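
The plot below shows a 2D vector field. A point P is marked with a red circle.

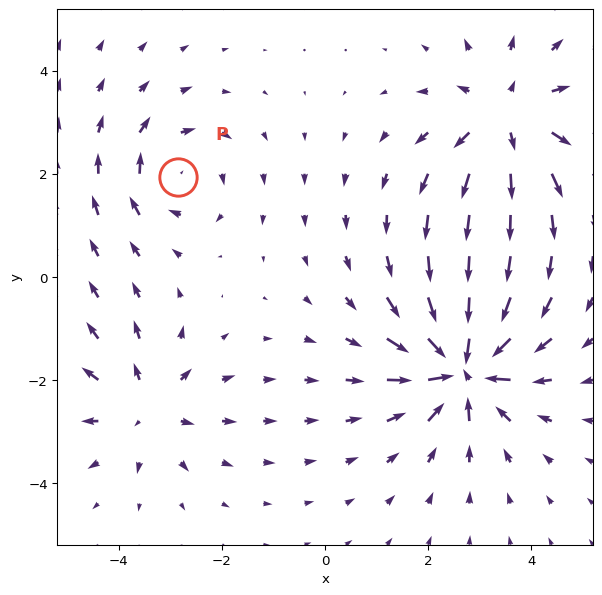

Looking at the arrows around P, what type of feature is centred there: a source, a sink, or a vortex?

At P (-2.9, 1.9) the arrows circulate clockwise. Divergence ≈0, curl about -3 — near-zero divergence with nonzero curl is a vortex.

vortex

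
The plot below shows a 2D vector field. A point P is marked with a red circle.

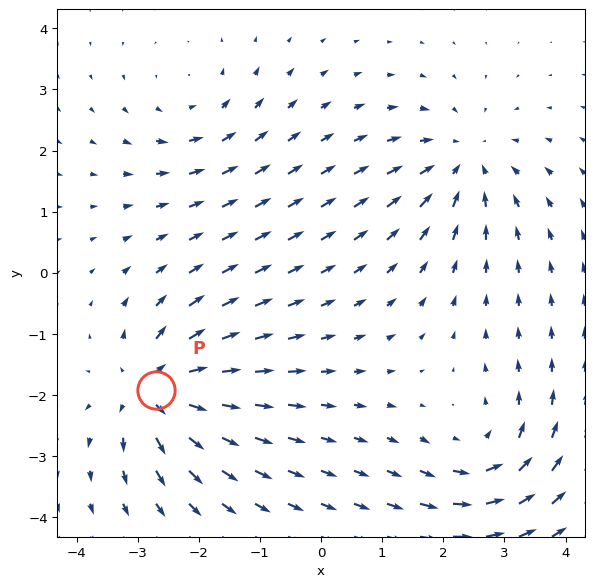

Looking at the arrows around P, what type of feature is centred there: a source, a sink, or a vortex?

At P (-2.7, -1.9) the arrows spread outward. Divergence about +5, curl ≈0 — positive divergence with near-zero curl is a source.

source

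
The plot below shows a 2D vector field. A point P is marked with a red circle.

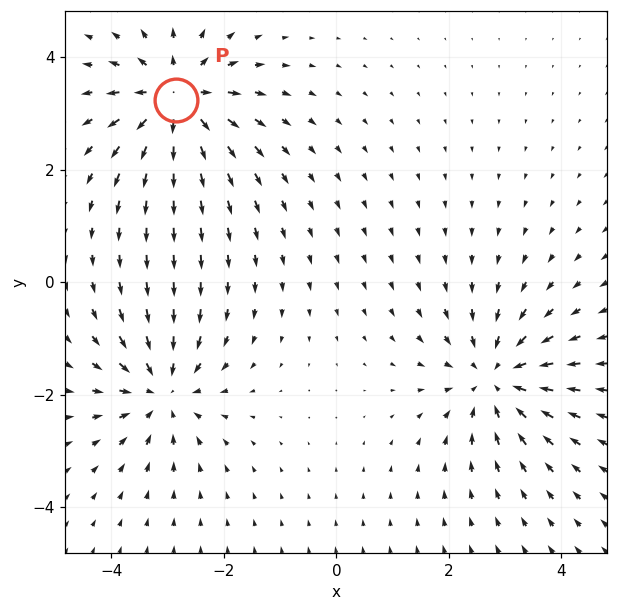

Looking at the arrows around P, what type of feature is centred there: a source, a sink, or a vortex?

At P (-2.8, 3.2) the arrows spread outward. Divergence about +6, curl ≈0 — positive divergence with near-zero curl is a source.

source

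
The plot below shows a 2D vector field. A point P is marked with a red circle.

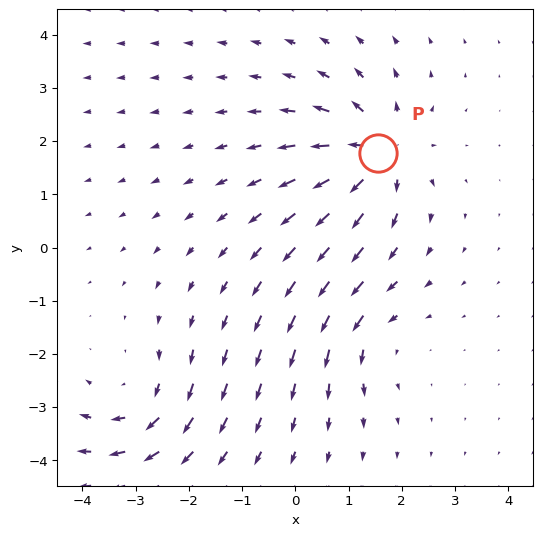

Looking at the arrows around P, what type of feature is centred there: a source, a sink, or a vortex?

source

At P (1.6, 1.8) the arrows spread outward. Divergence about +6, curl ≈0 — positive divergence with near-zero curl is a source.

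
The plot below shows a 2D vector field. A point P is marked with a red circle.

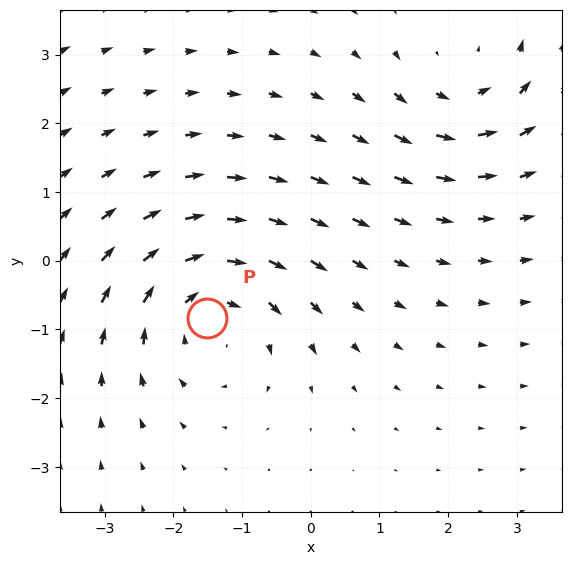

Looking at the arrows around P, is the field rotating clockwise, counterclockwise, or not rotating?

Near P at (-1.5, -0.8) the arrows circulate clockwise. The curl (z-component) there is about -4; negative curl means clockwise rotation.

clockwise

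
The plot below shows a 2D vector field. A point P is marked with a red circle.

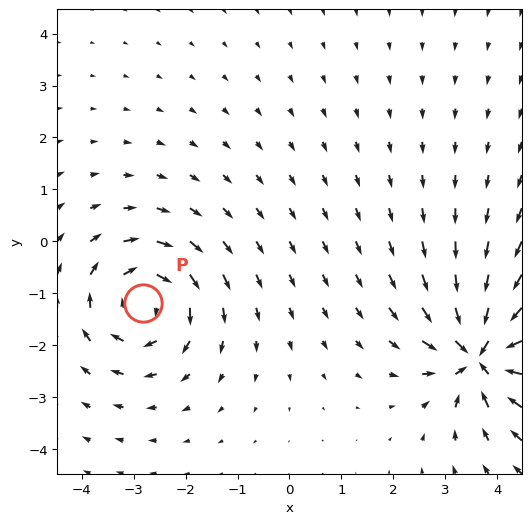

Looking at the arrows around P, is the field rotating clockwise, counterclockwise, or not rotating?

clockwise

Near P at (-2.8, -1.2) the arrows circulate clockwise. The curl (z-component) there is about -4; negative curl means clockwise rotation.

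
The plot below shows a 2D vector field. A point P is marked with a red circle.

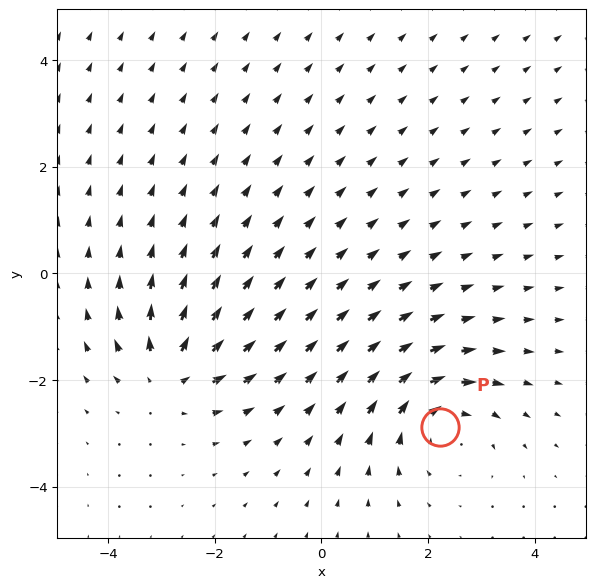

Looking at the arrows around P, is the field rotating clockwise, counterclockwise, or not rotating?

clockwise

Near P at (2.2, -2.9) the arrows circulate clockwise. The curl (z-component) there is about -5; negative curl means clockwise rotation.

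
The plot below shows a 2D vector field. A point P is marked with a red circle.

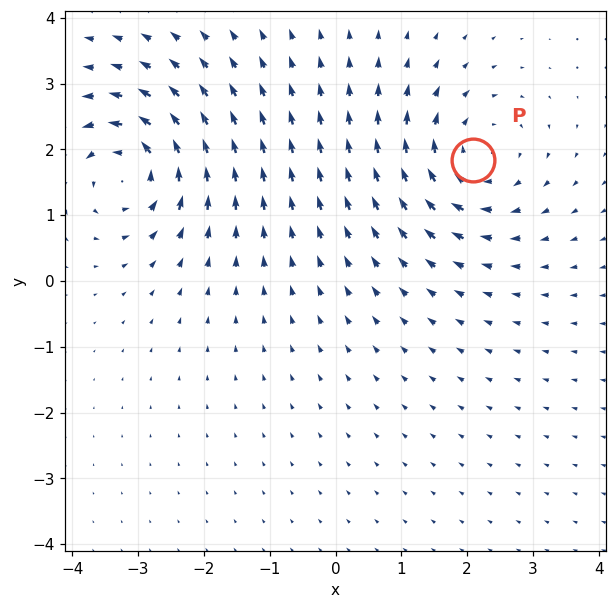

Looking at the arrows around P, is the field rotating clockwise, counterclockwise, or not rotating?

clockwise

Near P at (2.1, 1.8) the arrows circulate clockwise. The curl (z-component) there is about -4; negative curl means clockwise rotation.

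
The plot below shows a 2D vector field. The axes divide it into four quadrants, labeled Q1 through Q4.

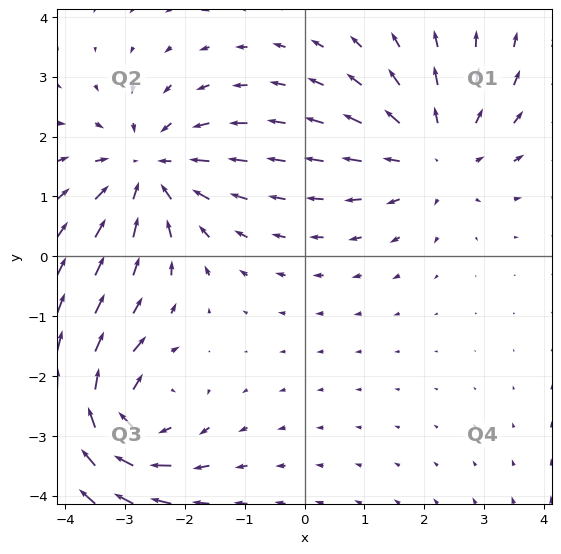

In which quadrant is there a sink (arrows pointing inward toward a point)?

Q2

The sink sits at approximately (-2.6, 1.4), which lies in quadrant Q2. The divergence there is about -4, negative as expected for a sink.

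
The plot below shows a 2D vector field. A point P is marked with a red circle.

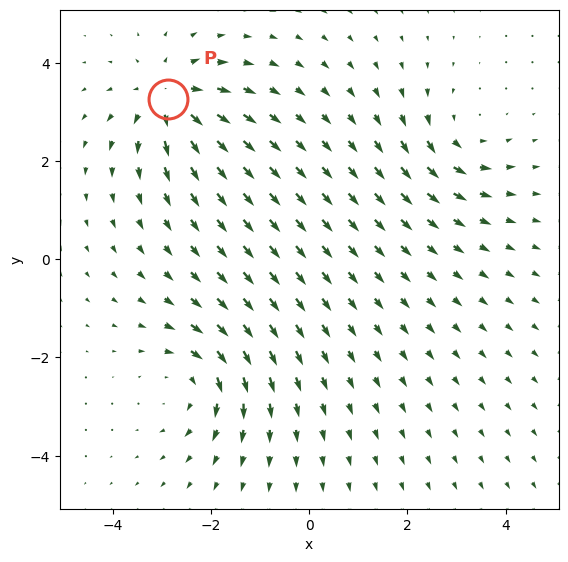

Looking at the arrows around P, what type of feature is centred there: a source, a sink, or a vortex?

At P (-2.9, 3.3) the arrows spread outward. Divergence about +6, curl ≈0 — positive divergence with near-zero curl is a source.

source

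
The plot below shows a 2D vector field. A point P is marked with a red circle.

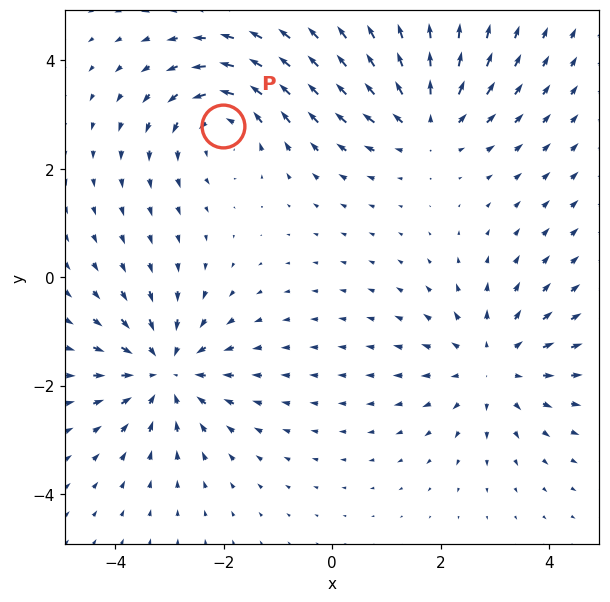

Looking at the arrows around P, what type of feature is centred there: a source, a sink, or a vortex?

At P (-2.0, 2.8) the arrows circulate counterclockwise. Divergence ≈0, curl about +4 — near-zero divergence with nonzero curl is a vortex.

vortex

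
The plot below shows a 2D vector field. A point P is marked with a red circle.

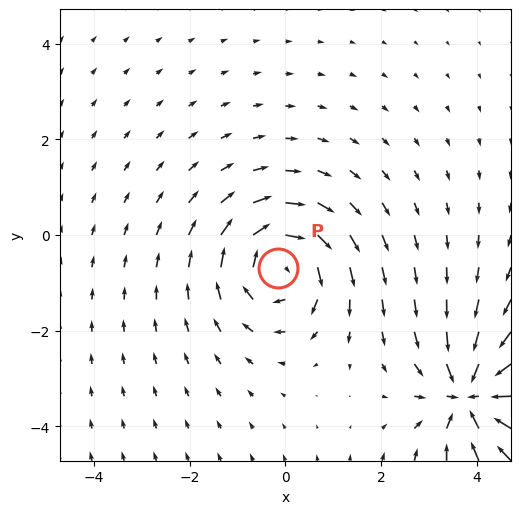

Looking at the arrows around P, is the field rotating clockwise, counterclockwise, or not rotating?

Near P at (-0.1, -0.7) the arrows circulate clockwise. The curl (z-component) there is about -5; negative curl means clockwise rotation.

clockwise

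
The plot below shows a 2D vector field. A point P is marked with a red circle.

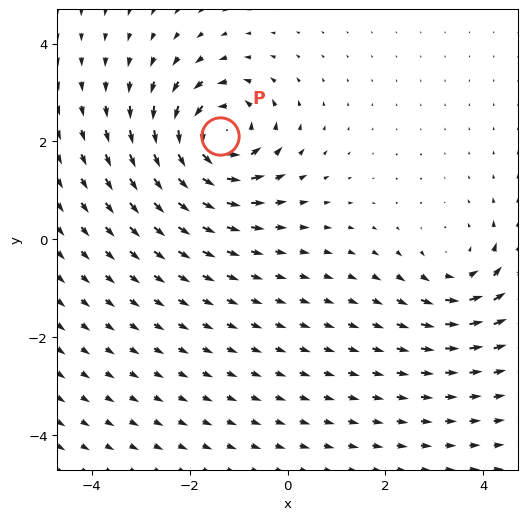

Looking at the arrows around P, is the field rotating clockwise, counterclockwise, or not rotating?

counterclockwise

Near P at (-1.4, 2.1) the arrows circulate counterclockwise. The curl (z-component) there is about +7; positive curl means counterclockwise rotation.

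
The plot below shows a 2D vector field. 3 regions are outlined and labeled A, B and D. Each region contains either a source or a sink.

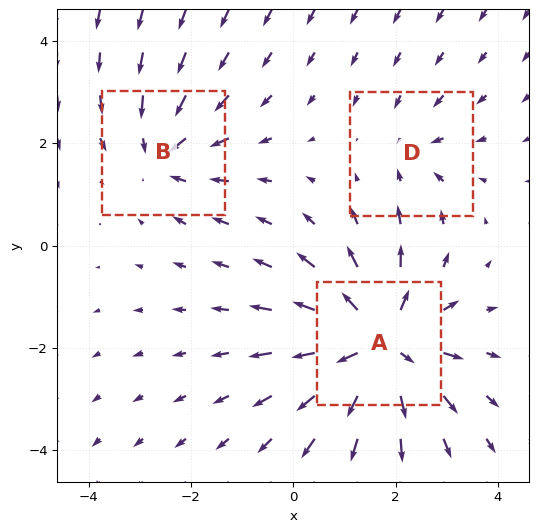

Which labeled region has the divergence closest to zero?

Divergence at each region's feature centre — A: about +5, B: about -3, D: about -2. Region D is closest to zero.

D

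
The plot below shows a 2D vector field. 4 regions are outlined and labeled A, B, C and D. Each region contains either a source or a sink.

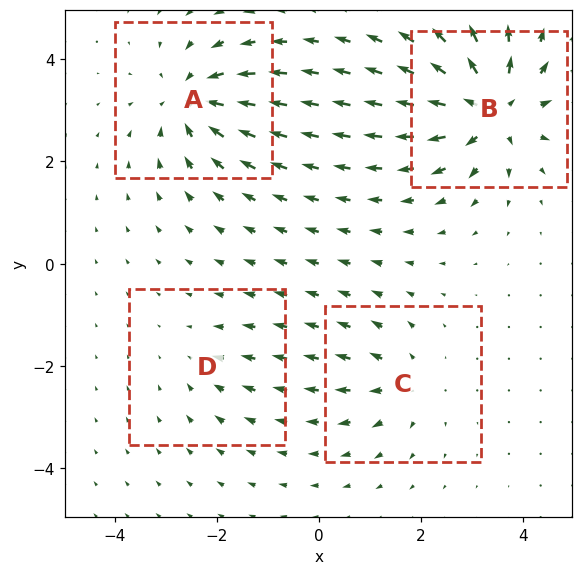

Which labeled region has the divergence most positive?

B

Divergence at each region's feature centre — A: about -6, B: about +8, C: about +4, D: about -2. Region B is most positive.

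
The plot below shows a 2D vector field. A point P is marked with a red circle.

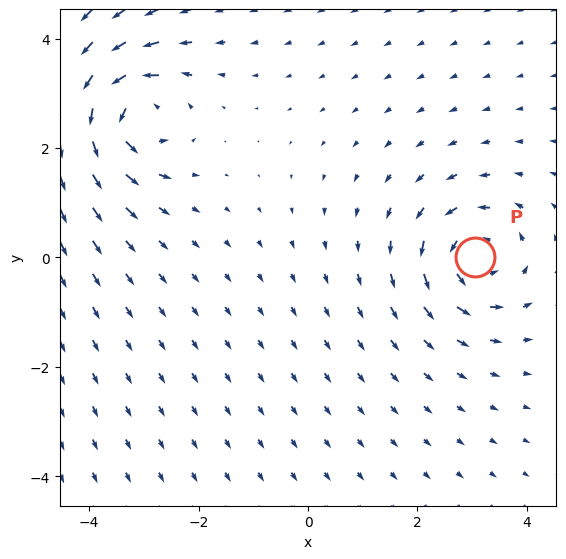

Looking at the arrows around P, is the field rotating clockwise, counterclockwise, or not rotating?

Near P at (3.0, 0.0) the arrows circulate counterclockwise. The curl (z-component) there is about +5; positive curl means counterclockwise rotation.

counterclockwise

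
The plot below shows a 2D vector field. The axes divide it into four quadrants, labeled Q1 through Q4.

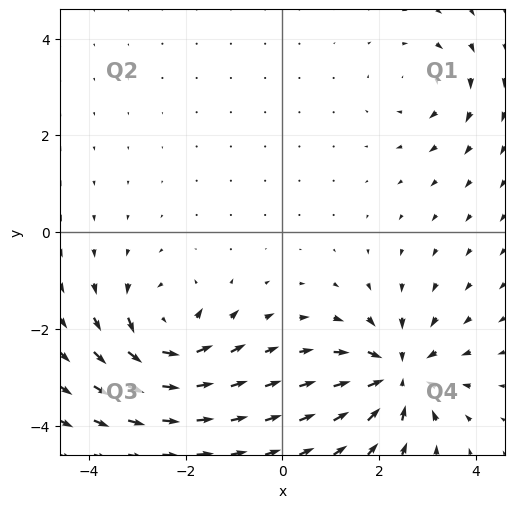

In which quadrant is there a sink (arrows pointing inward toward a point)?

The sink sits at approximately (2.4, -2.9), which lies in quadrant Q4. The divergence there is about -5, negative as expected for a sink.

Q4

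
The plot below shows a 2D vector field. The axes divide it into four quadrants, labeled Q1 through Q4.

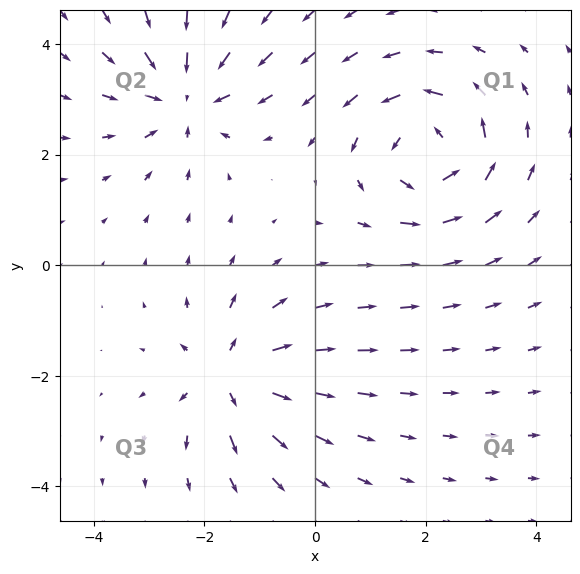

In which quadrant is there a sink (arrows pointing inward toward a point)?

The sink sits at approximately (-2.4, 3.1), which lies in quadrant Q2. The divergence there is about -5, negative as expected for a sink.

Q2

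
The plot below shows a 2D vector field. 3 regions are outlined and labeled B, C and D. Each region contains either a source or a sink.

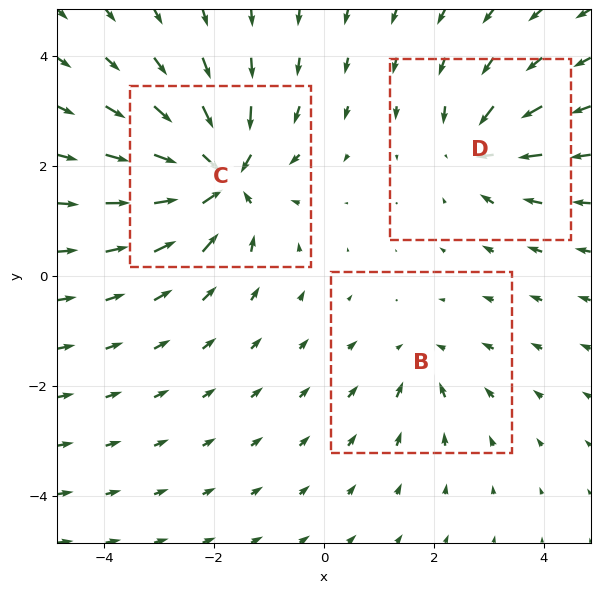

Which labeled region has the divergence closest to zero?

Divergence at each region's feature centre — B: about -3, C: about -6, D: about -4. Region B is closest to zero.

B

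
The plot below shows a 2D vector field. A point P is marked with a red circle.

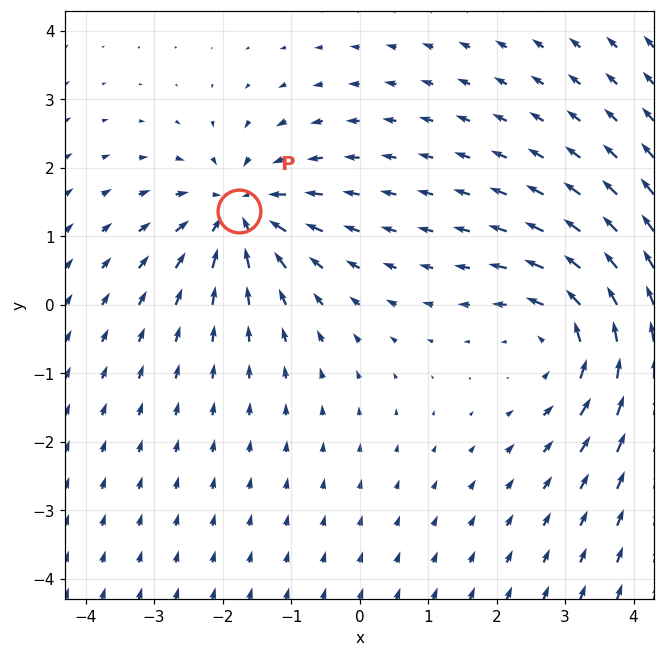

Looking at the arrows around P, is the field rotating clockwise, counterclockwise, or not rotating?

not rotating

Near P at (-1.8, 1.4) the arrows show no circulation. The curl there is ≈0.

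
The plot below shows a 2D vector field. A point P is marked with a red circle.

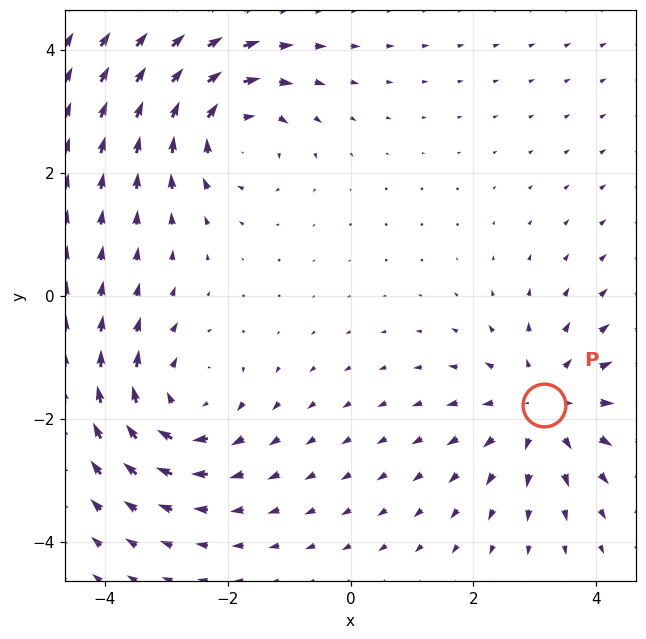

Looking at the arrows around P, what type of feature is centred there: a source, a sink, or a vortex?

At P (3.1, -1.8) the arrows spread outward. Divergence about +4, curl ≈0 — positive divergence with near-zero curl is a source.

source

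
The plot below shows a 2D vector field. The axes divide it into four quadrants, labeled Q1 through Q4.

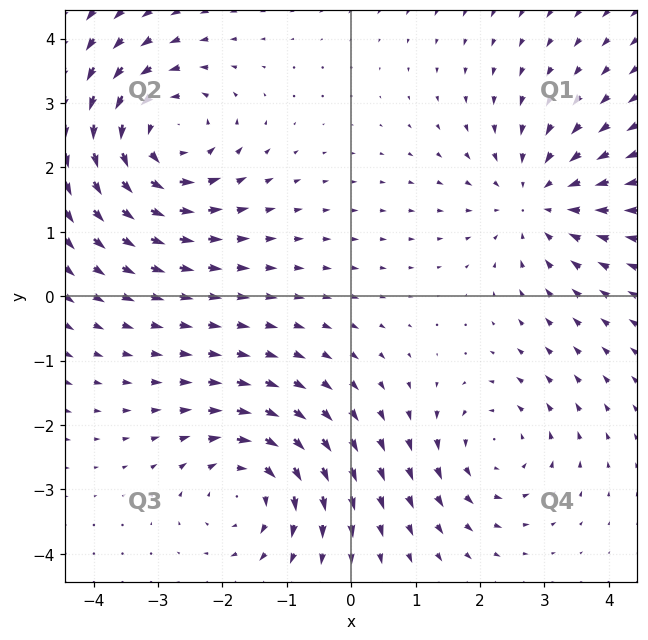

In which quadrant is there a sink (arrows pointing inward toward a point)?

The sink sits at approximately (2.9, 1.5), which lies in quadrant Q1. The divergence there is about -3, negative as expected for a sink.

Q1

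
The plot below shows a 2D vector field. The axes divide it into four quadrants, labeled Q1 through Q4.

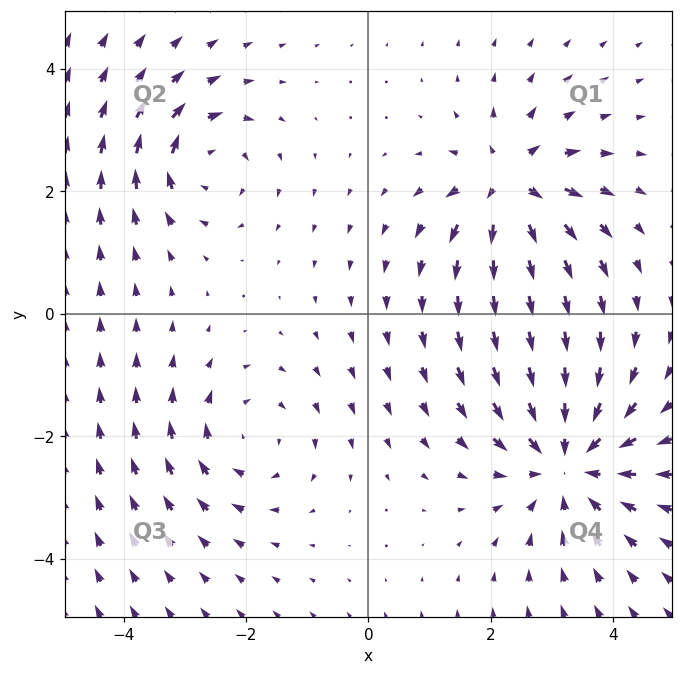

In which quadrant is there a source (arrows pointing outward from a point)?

The source sits at approximately (2.3, 2.1), which lies in quadrant Q1. The divergence there is about +5, positive as expected for a source.

Q1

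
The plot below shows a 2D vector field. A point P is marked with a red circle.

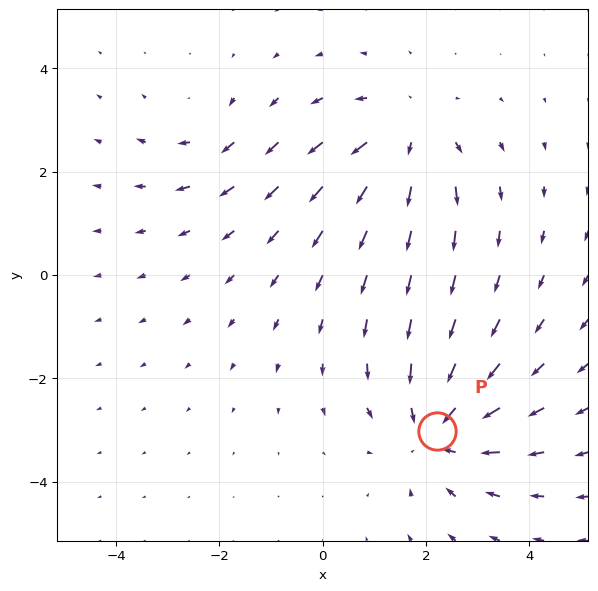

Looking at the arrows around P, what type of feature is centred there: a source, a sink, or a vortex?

sink

At P (2.2, -3.0) the arrows converge inward. Divergence about -4, curl ≈0 — negative divergence with near-zero curl is a sink.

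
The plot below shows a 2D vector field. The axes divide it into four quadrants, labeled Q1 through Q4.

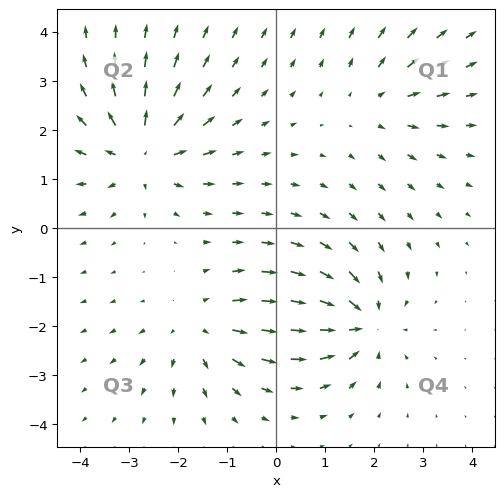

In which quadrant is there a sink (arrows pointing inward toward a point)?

Q4

The sink sits at approximately (1.7, -2.0), which lies in quadrant Q4. The divergence there is about -5, negative as expected for a sink.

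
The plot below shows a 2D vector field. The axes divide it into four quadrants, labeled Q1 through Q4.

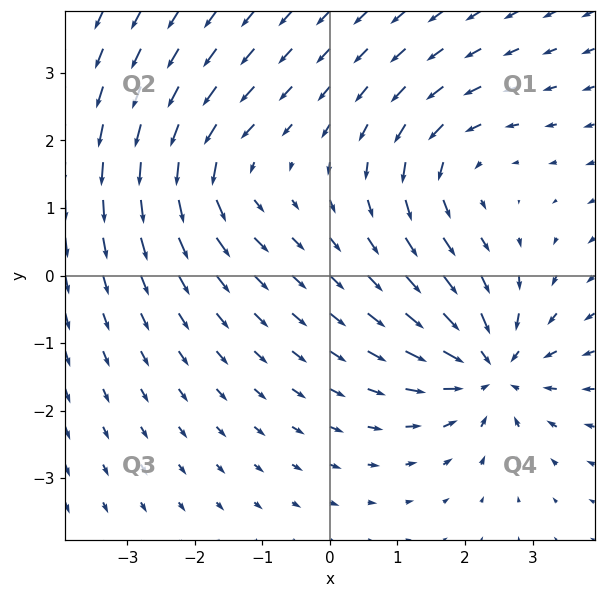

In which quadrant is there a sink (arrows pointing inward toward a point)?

The sink sits at approximately (2.4, -1.4), which lies in quadrant Q4. The divergence there is about -5, negative as expected for a sink.

Q4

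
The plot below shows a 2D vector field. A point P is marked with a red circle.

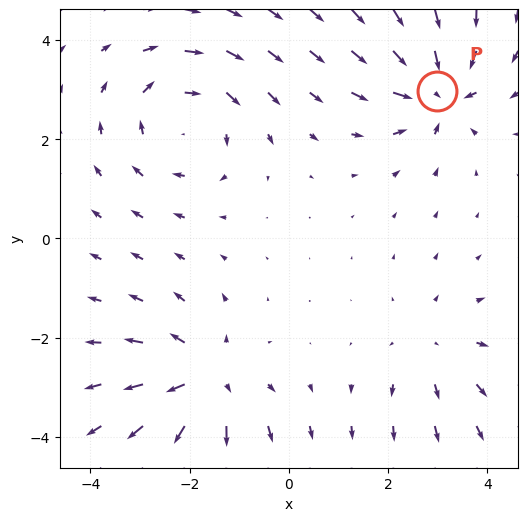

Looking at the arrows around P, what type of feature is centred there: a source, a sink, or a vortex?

At P (3.0, 3.0) the arrows converge inward. Divergence about -5, curl ≈0 — negative divergence with near-zero curl is a sink.

sink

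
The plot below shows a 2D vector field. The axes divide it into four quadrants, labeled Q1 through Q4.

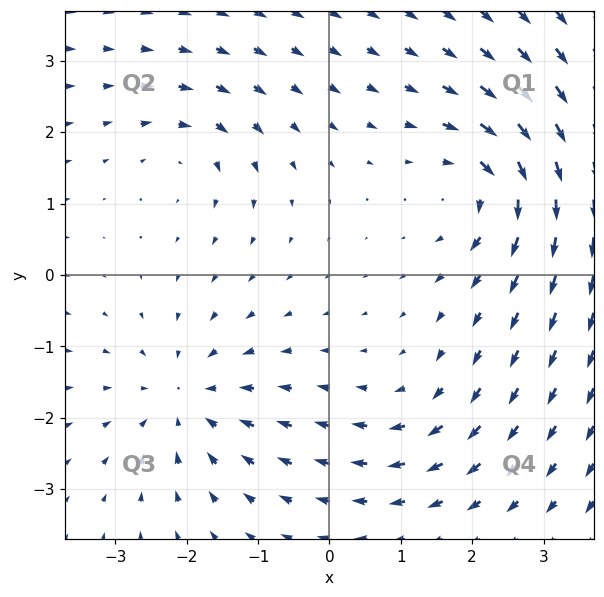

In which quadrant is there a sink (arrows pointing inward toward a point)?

The sink sits at approximately (-2.0, -1.7), which lies in quadrant Q3. The divergence there is about -4, negative as expected for a sink.

Q3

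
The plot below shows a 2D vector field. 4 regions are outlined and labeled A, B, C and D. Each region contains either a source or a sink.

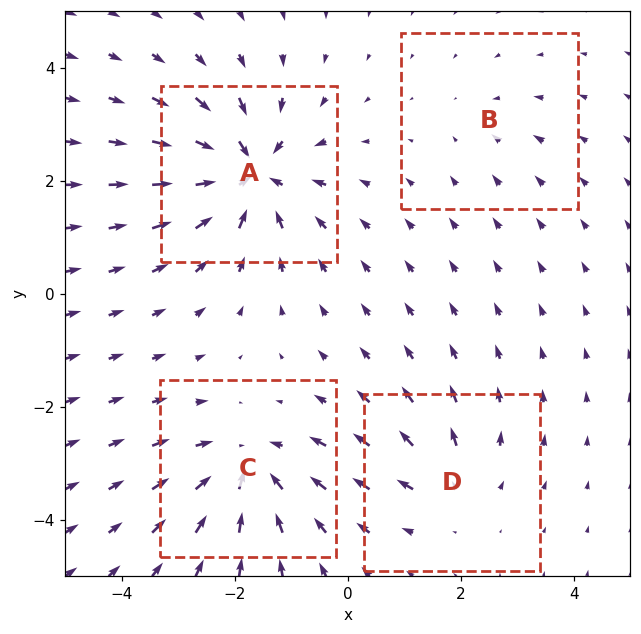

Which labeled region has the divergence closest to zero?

Divergence at each region's feature centre — A: about -7, B: about -2, C: about -6, D: about +4. Region B is closest to zero.

B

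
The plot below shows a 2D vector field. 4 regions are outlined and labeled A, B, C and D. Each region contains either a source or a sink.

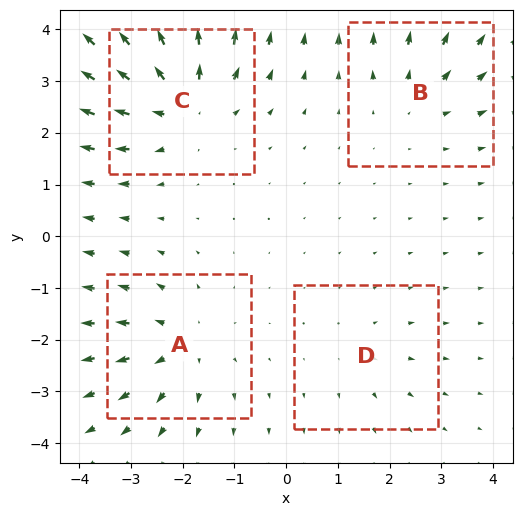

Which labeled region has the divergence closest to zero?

D

Divergence at each region's feature centre — A: about +4, B: about +3, C: about +6, D: about +2. Region D is closest to zero.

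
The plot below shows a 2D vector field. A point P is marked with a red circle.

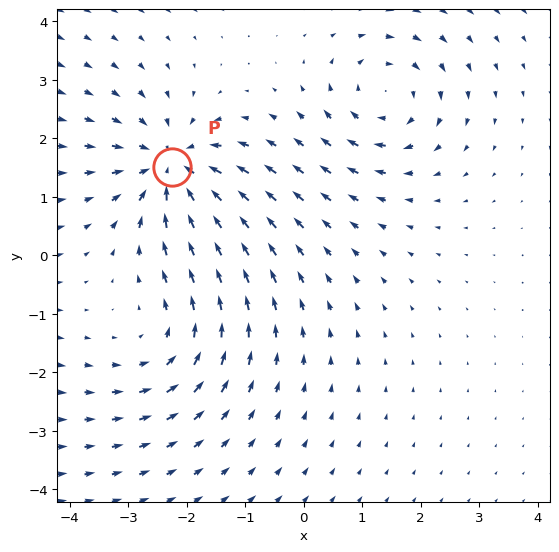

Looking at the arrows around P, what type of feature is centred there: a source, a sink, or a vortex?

At P (-2.2, 1.5) the arrows converge inward. Divergence about -4, curl ≈0 — negative divergence with near-zero curl is a sink.

sink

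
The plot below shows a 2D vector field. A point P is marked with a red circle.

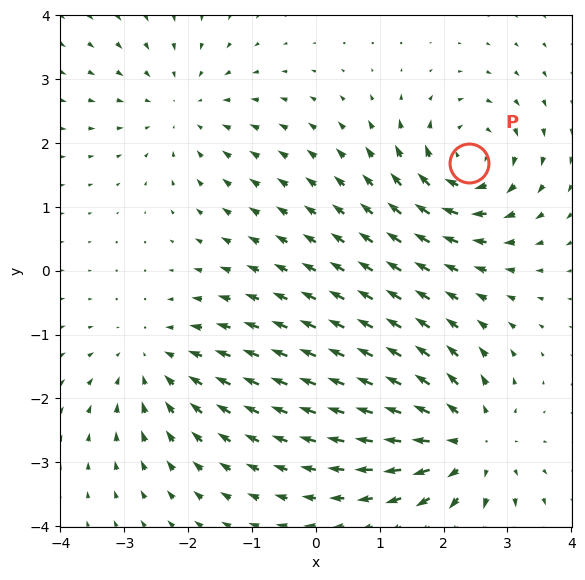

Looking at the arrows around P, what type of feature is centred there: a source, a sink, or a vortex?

At P (2.4, 1.7) the arrows circulate clockwise. Divergence ≈0, curl about -6 — near-zero divergence with nonzero curl is a vortex.

vortex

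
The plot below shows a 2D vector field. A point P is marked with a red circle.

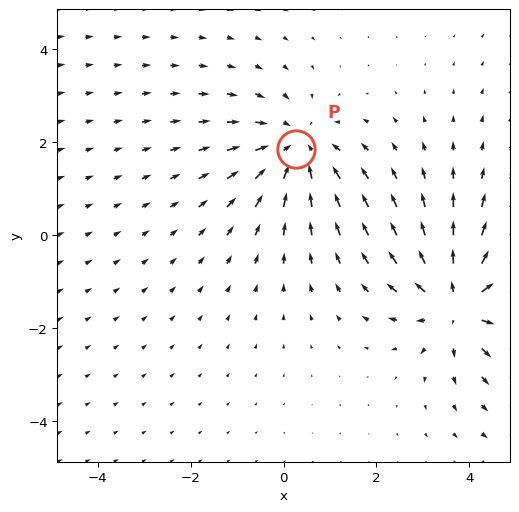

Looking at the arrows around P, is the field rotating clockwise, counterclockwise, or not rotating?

Near P at (0.3, 1.9) the arrows show no circulation. The curl there is ≈0.

not rotating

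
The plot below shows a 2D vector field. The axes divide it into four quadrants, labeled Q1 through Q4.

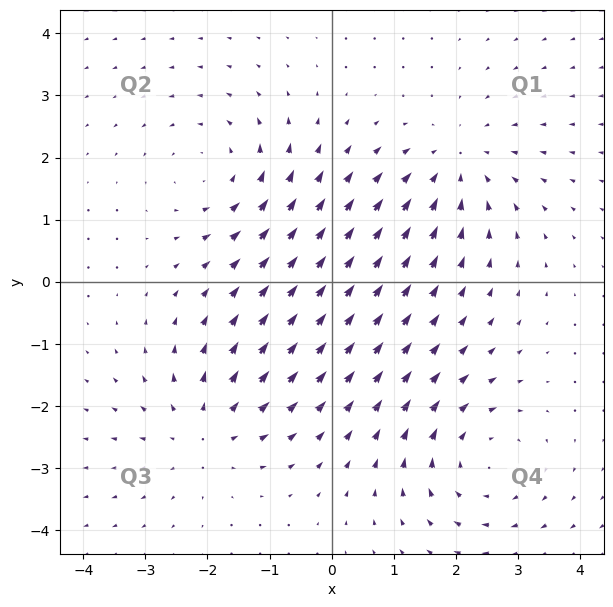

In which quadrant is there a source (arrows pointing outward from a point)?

Q3

The source sits at approximately (-2.1, -2.4), which lies in quadrant Q3. The divergence there is about +3, positive as expected for a source.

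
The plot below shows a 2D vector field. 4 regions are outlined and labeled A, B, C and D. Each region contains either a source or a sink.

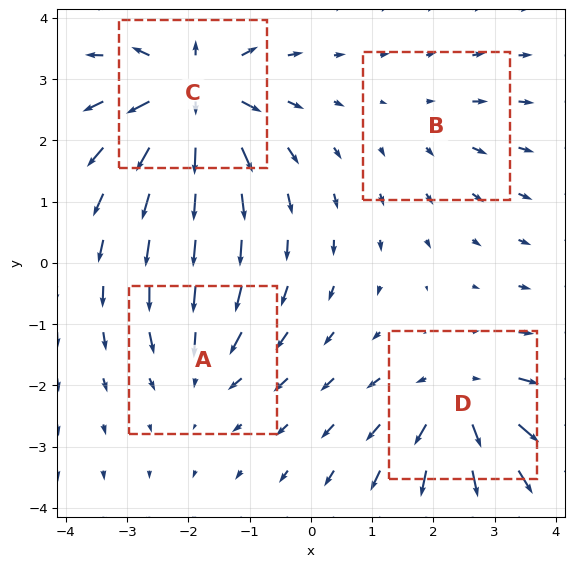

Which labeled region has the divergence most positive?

Divergence at each region's feature centre — A: about -4, B: about +2, C: about +8, D: about +6. Region C is most positive.

C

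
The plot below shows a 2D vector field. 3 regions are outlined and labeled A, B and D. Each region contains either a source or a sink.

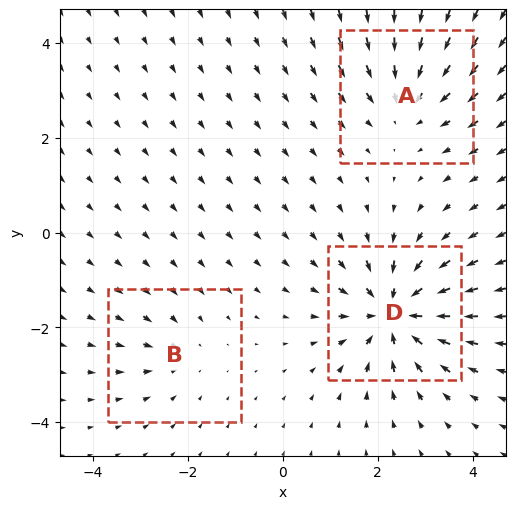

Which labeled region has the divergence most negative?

D

Divergence at each region's feature centre — A: about -3, B: about -2, D: about -5. Region D is most negative.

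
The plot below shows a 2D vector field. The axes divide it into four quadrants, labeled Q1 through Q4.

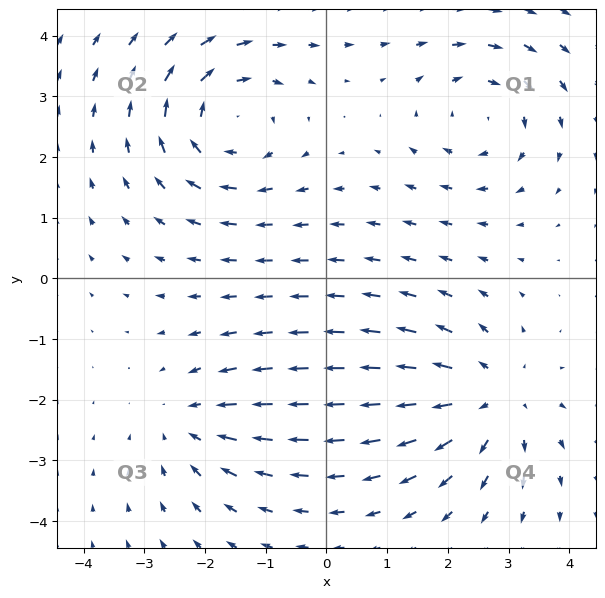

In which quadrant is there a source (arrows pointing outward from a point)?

Q4

The source sits at approximately (2.7, -2.0), which lies in quadrant Q4. The divergence there is about +4, positive as expected for a source.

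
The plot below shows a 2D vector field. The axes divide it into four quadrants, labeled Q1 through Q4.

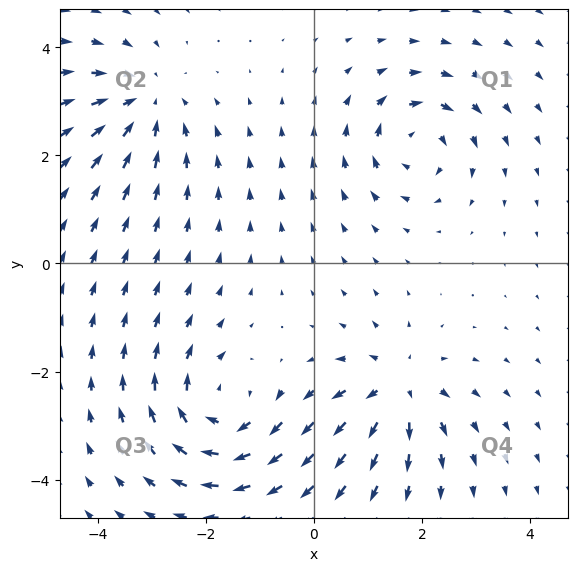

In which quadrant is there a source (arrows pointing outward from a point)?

The source sits at approximately (1.5, -2.3), which lies in quadrant Q4. The divergence there is about +4, positive as expected for a source.

Q4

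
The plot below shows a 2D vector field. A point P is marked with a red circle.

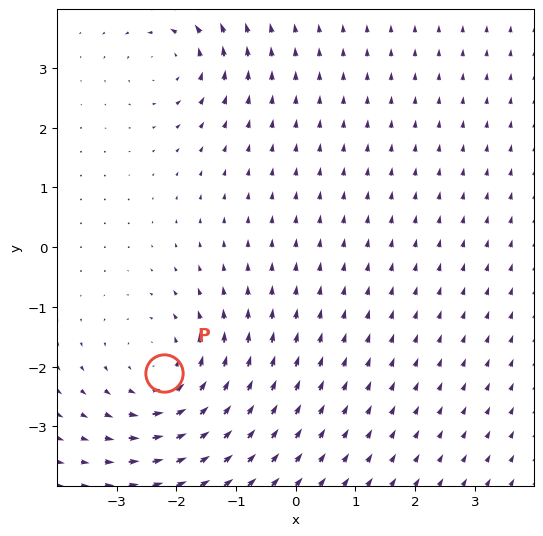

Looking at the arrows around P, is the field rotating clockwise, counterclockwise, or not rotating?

counterclockwise

Near P at (-2.2, -2.1) the arrows circulate counterclockwise. The curl (z-component) there is about +4; positive curl means counterclockwise rotation.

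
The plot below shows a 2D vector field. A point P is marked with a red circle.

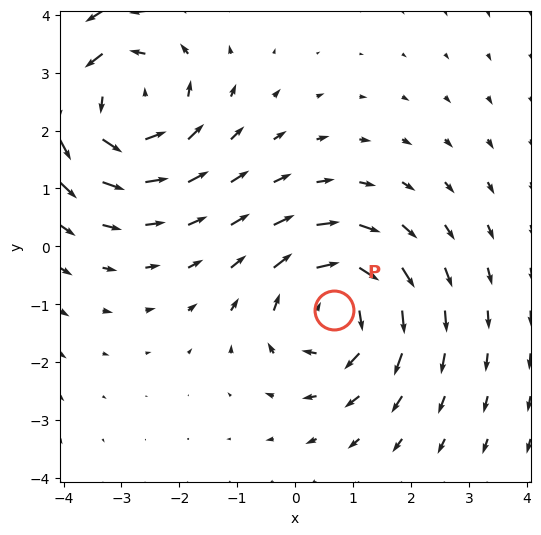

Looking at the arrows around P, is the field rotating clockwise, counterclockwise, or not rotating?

Near P at (0.7, -1.1) the arrows circulate clockwise. The curl (z-component) there is about -4; negative curl means clockwise rotation.

clockwise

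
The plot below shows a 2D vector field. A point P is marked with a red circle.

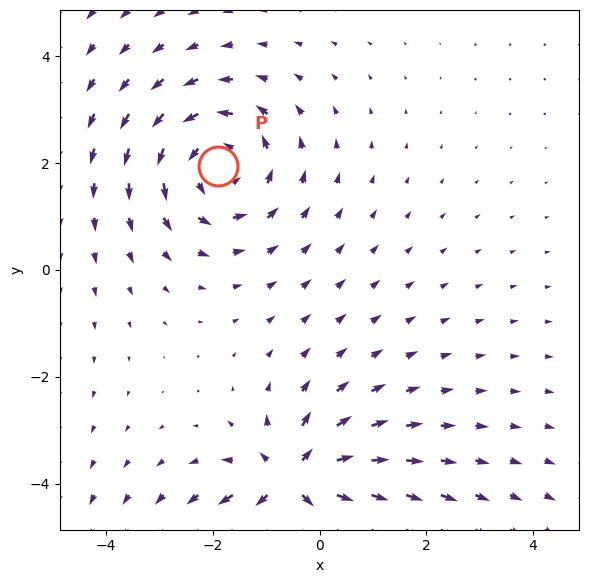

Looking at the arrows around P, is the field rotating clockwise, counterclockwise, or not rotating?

counterclockwise

Near P at (-1.9, 1.9) the arrows circulate counterclockwise. The curl (z-component) there is about +2; positive curl means counterclockwise rotation.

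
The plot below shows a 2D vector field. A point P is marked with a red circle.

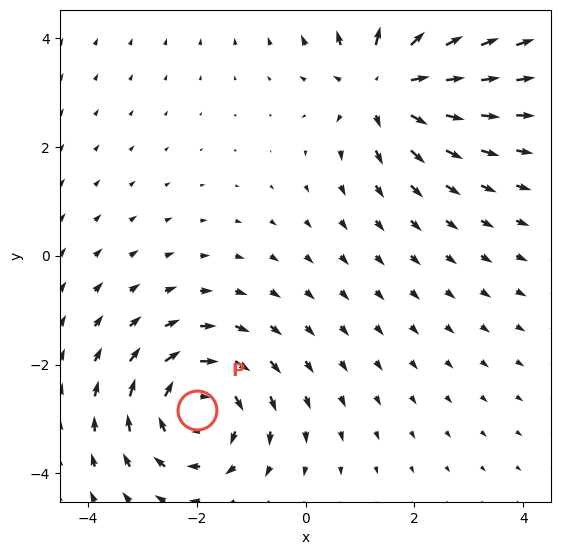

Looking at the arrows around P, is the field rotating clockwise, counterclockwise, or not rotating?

Near P at (-2.0, -2.8) the arrows circulate clockwise. The curl (z-component) there is about -4; negative curl means clockwise rotation.

clockwise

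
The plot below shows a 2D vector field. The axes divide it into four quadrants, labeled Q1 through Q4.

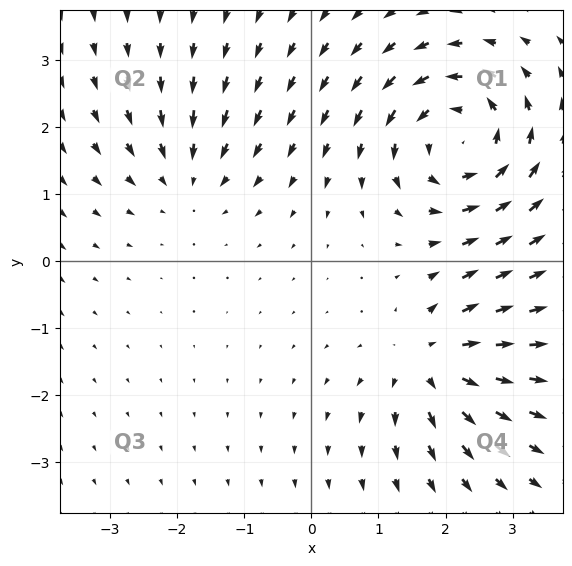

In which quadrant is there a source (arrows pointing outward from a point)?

Q4

The source sits at approximately (1.8, -1.5), which lies in quadrant Q4. The divergence there is about +4, positive as expected for a source.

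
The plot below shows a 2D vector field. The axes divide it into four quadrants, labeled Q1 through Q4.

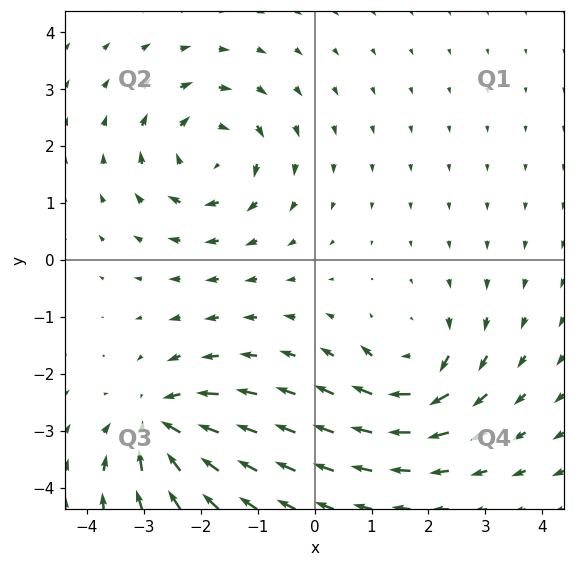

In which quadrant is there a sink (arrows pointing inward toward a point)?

The sink sits at approximately (-2.7, -2.9), which lies in quadrant Q3. The divergence there is about -6, negative as expected for a sink.

Q3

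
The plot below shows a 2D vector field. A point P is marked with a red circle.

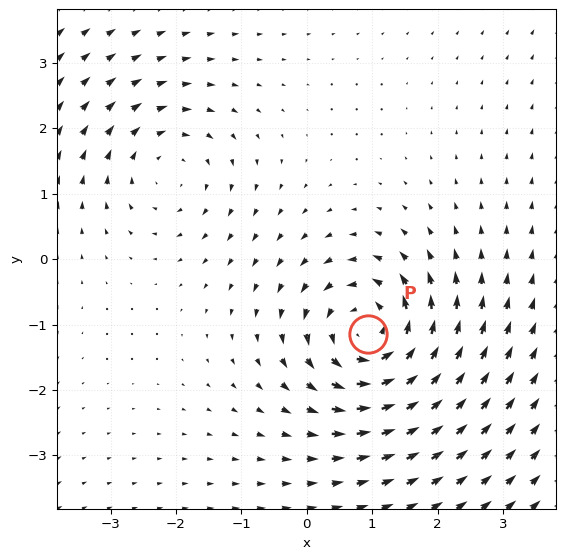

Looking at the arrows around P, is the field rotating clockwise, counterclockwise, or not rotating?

counterclockwise

Near P at (0.9, -1.1) the arrows circulate counterclockwise. The curl (z-component) there is about +5; positive curl means counterclockwise rotation.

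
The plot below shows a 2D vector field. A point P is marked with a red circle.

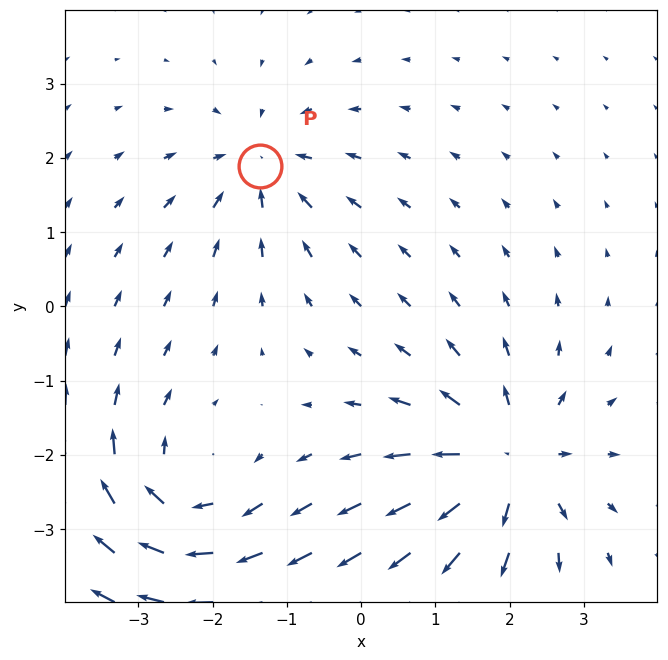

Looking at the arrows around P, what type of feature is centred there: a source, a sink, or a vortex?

sink

At P (-1.4, 1.9) the arrows converge inward. Divergence about -3, curl ≈0 — negative divergence with near-zero curl is a sink.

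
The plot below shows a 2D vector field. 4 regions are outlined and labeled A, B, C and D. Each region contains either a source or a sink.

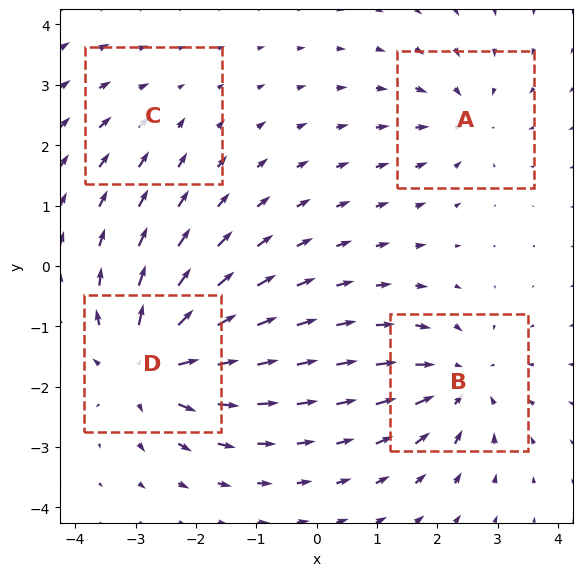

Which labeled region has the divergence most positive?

D

Divergence at each region's feature centre — A: about -4, B: about -5, C: about -2, D: about +7. Region D is most positive.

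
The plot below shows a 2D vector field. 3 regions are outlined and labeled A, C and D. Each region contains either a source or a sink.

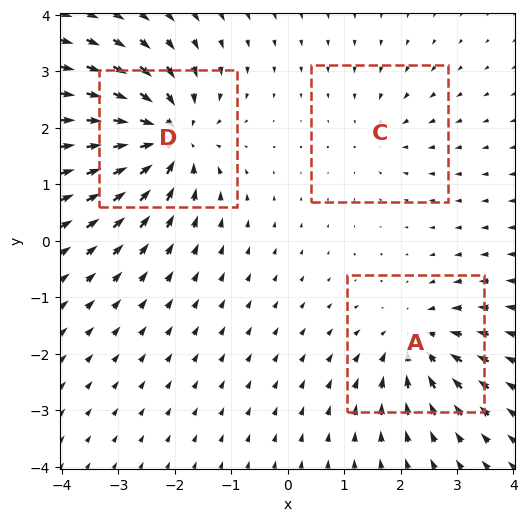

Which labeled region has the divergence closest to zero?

C

Divergence at each region's feature centre — A: about -4, C: about -2, D: about -6. Region C is closest to zero.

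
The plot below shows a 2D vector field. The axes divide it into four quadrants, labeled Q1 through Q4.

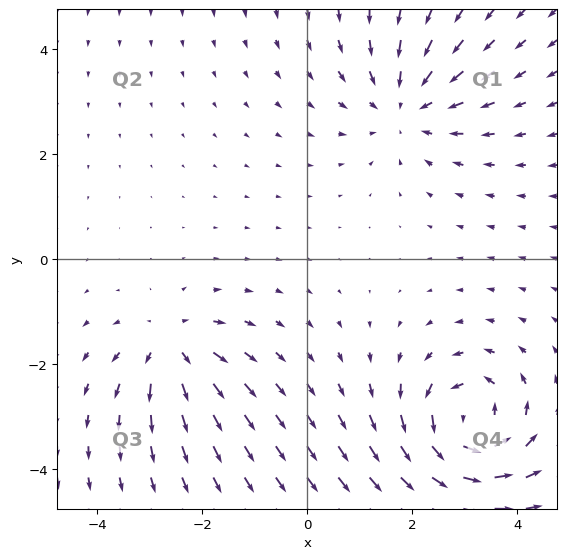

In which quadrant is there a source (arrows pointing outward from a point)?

Q3

The source sits at approximately (-2.6, -1.7), which lies in quadrant Q3. The divergence there is about +4, positive as expected for a source.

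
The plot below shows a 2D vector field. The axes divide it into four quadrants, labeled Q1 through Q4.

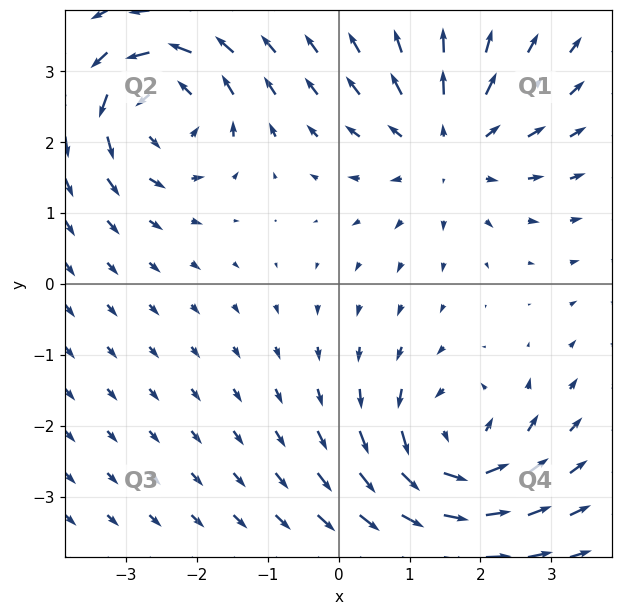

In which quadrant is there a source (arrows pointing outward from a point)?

The source sits at approximately (1.5, 1.9), which lies in quadrant Q1. The divergence there is about +3, positive as expected for a source.

Q1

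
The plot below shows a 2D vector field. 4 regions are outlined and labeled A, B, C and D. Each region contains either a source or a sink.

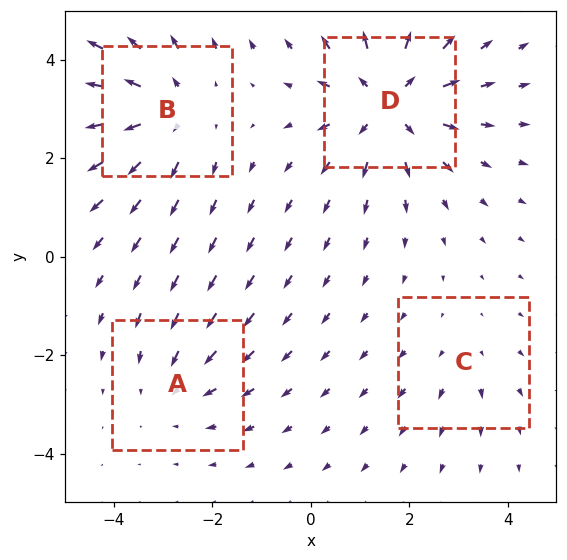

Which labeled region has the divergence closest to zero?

C

Divergence at each region's feature centre — A: about -3, B: about +4, C: about +2, D: about +6. Region C is closest to zero.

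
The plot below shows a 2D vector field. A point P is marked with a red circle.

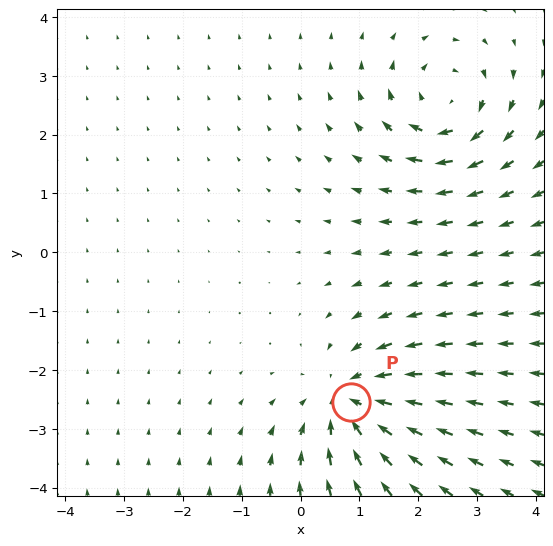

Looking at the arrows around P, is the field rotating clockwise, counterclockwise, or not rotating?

Near P at (0.9, -2.6) the arrows show no circulation. The curl there is ≈0.

not rotating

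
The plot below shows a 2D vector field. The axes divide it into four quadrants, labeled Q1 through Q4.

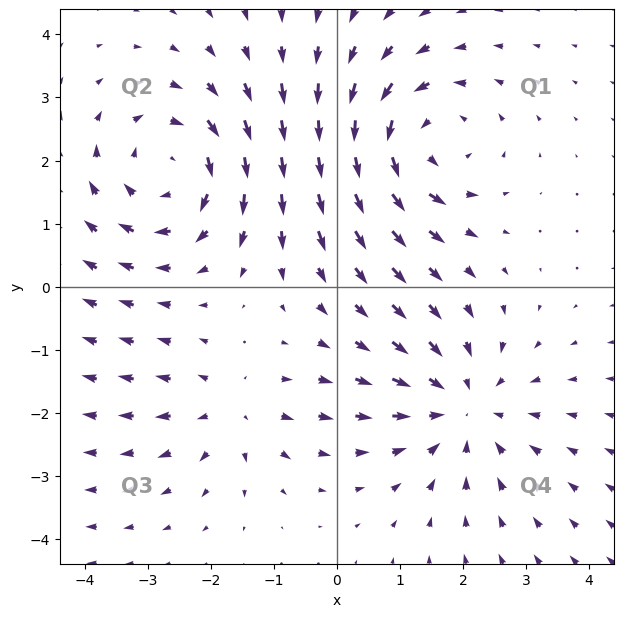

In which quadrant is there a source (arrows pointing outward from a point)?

Q3

The source sits at approximately (-1.7, -2.0), which lies in quadrant Q3. The divergence there is about +3, positive as expected for a source.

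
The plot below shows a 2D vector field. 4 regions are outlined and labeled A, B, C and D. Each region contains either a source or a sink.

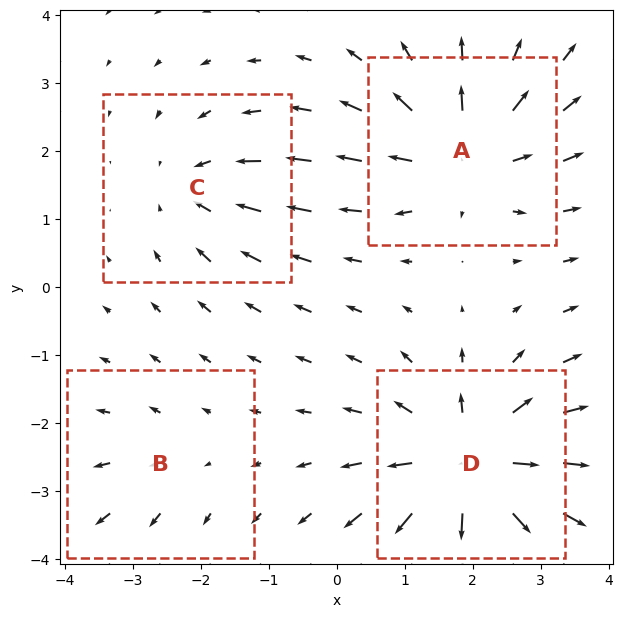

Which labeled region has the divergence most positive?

D

Divergence at each region's feature centre — A: about +6, B: about +2, C: about -4, D: about +8. Region D is most positive.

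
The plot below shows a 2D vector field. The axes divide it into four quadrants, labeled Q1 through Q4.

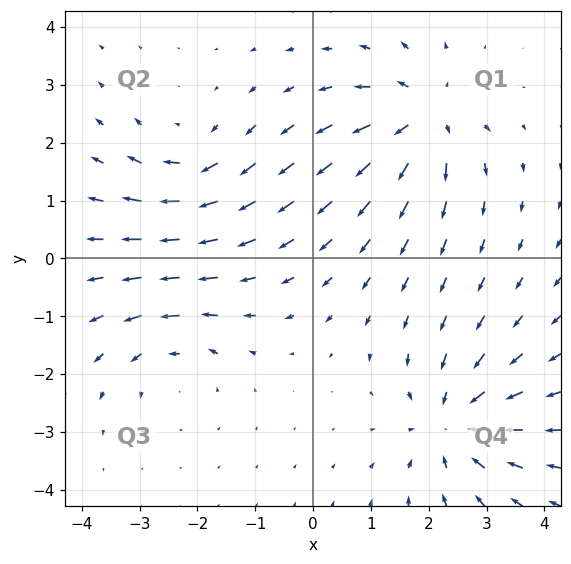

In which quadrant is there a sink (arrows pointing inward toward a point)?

The sink sits at approximately (2.4, -2.9), which lies in quadrant Q4. The divergence there is about -5, negative as expected for a sink.

Q4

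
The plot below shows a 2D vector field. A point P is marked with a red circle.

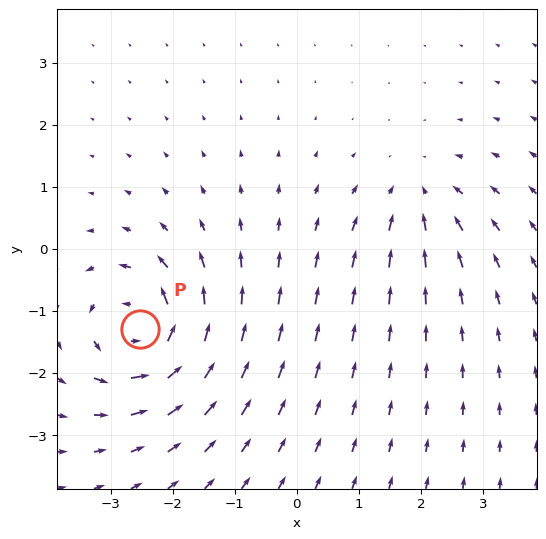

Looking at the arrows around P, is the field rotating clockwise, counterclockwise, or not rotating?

Near P at (-2.5, -1.3) the arrows circulate counterclockwise. The curl (z-component) there is about +6; positive curl means counterclockwise rotation.

counterclockwise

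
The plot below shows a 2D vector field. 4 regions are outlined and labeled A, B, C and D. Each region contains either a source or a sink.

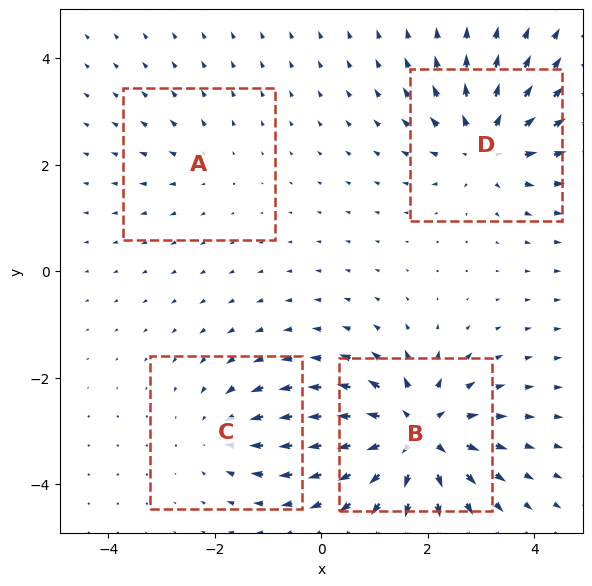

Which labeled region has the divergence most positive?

Divergence at each region's feature centre — A: about +2, B: about +7, C: about -3, D: about +5. Region B is most positive.

B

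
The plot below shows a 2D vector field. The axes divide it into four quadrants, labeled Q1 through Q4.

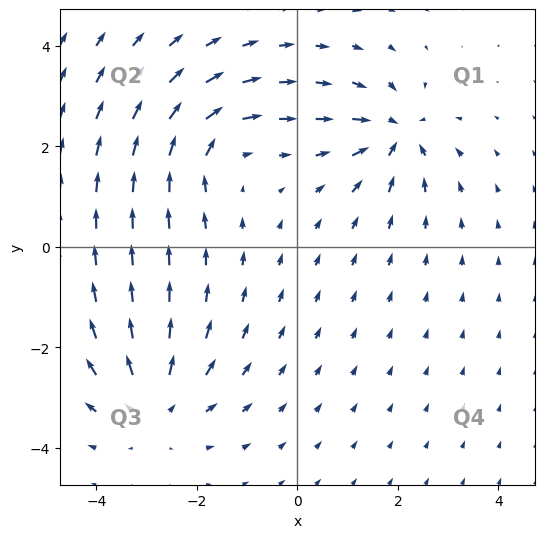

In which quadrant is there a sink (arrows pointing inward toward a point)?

The sink sits at approximately (2.0, 2.2), which lies in quadrant Q1. The divergence there is about -5, negative as expected for a sink.

Q1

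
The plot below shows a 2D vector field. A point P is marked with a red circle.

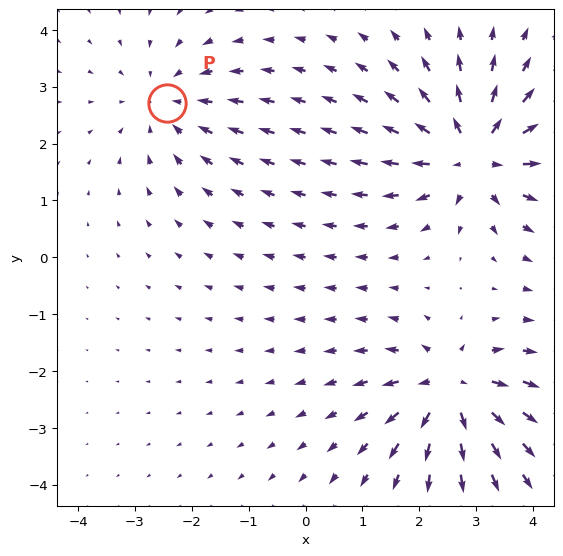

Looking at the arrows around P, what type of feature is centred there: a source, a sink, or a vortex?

sink

At P (-2.4, 2.7) the arrows converge inward. Divergence about -3, curl ≈0 — negative divergence with near-zero curl is a sink.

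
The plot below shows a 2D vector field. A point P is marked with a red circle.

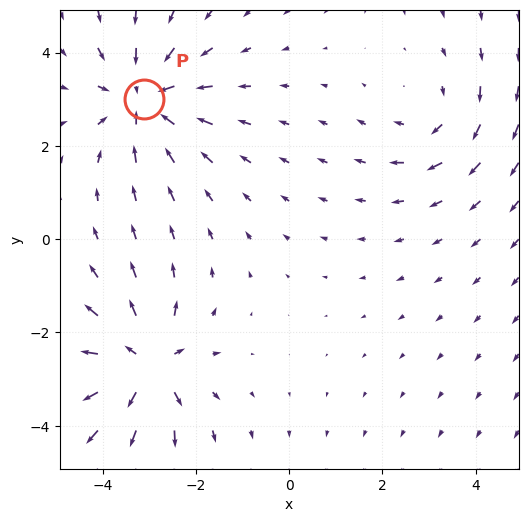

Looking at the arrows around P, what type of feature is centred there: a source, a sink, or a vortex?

sink

At P (-3.1, 3.0) the arrows converge inward. Divergence about -4, curl ≈0 — negative divergence with near-zero curl is a sink.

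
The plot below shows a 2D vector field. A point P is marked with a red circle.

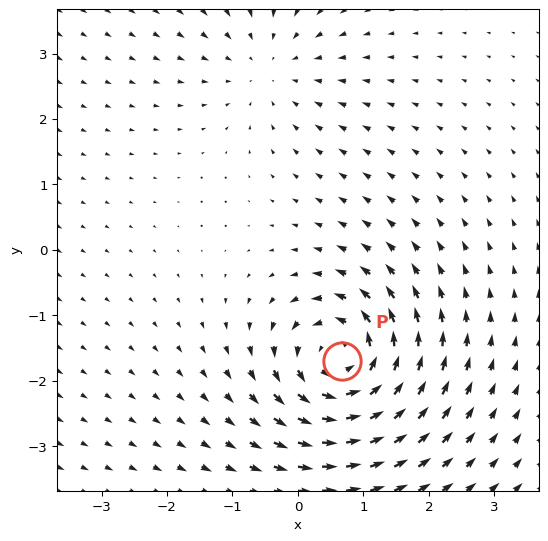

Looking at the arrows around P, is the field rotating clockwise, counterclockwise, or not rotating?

counterclockwise

Near P at (0.7, -1.7) the arrows circulate counterclockwise. The curl (z-component) there is about +6; positive curl means counterclockwise rotation.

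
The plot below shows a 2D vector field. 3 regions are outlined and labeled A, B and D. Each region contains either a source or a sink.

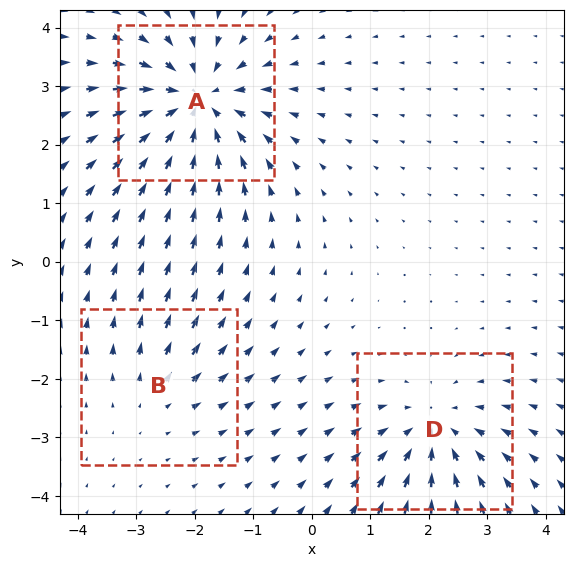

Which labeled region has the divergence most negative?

A

Divergence at each region's feature centre — A: about -5, B: about +2, D: about -3. Region A is most negative.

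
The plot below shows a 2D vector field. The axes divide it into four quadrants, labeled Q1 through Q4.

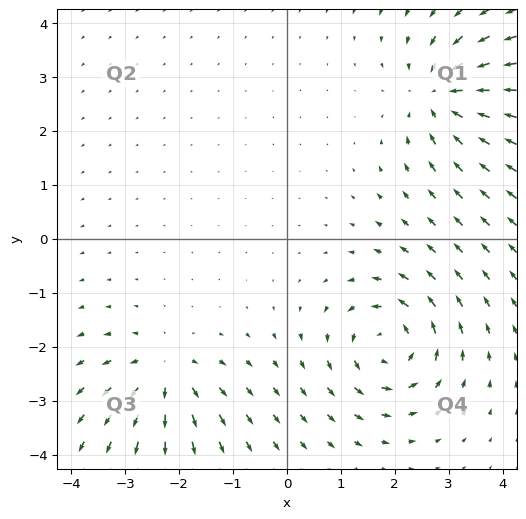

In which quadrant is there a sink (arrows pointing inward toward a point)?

Q1

The sink sits at approximately (2.9, 2.6), which lies in quadrant Q1. The divergence there is about -6, negative as expected for a sink.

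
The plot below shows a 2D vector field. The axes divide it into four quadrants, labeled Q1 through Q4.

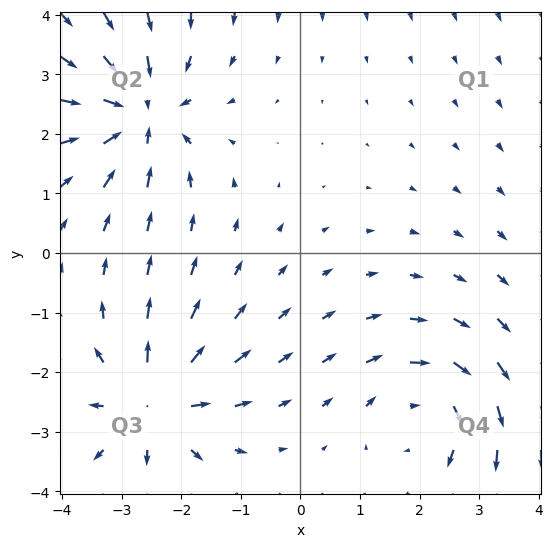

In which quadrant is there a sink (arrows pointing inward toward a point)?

Q2

The sink sits at approximately (-2.7, 2.3), which lies in quadrant Q2. The divergence there is about -5, negative as expected for a sink.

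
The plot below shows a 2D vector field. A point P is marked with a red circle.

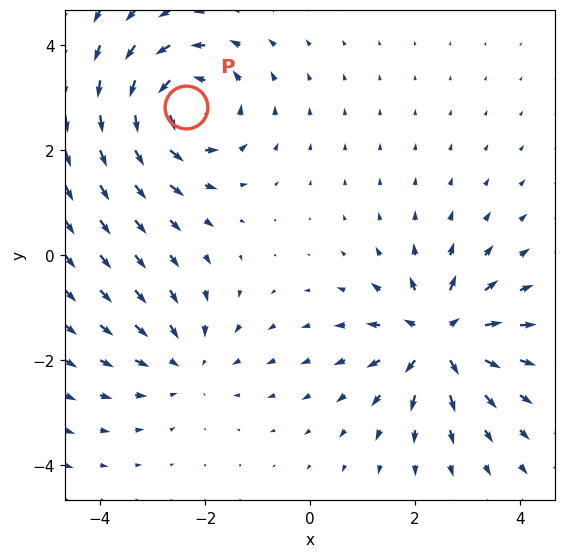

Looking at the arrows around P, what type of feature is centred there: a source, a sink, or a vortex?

At P (-2.4, 2.8) the arrows circulate counterclockwise. Divergence ≈0, curl about +5 — near-zero divergence with nonzero curl is a vortex.

vortex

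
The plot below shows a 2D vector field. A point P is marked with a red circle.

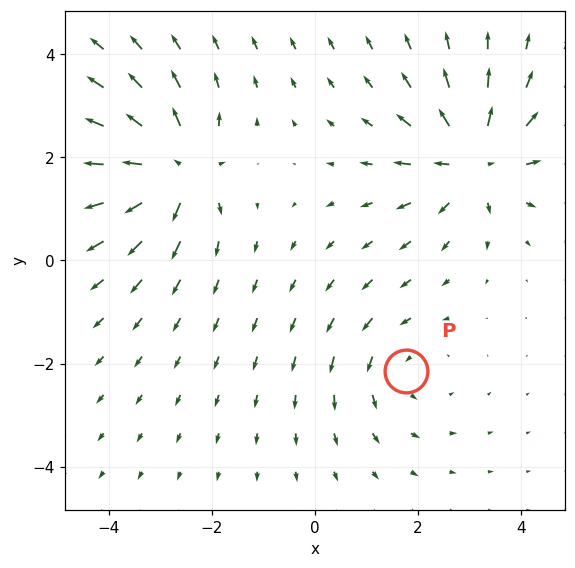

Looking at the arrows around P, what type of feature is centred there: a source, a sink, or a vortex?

vortex

At P (1.8, -2.2) the arrows circulate counterclockwise. Divergence ≈0, curl about +3 — near-zero divergence with nonzero curl is a vortex.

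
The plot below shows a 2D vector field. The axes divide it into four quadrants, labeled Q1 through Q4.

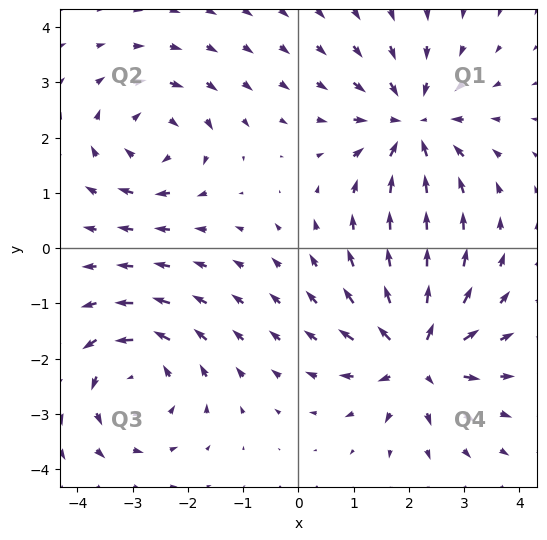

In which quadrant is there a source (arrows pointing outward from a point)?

Q4

The source sits at approximately (2.1, -1.9), which lies in quadrant Q4. The divergence there is about +5, positive as expected for a source.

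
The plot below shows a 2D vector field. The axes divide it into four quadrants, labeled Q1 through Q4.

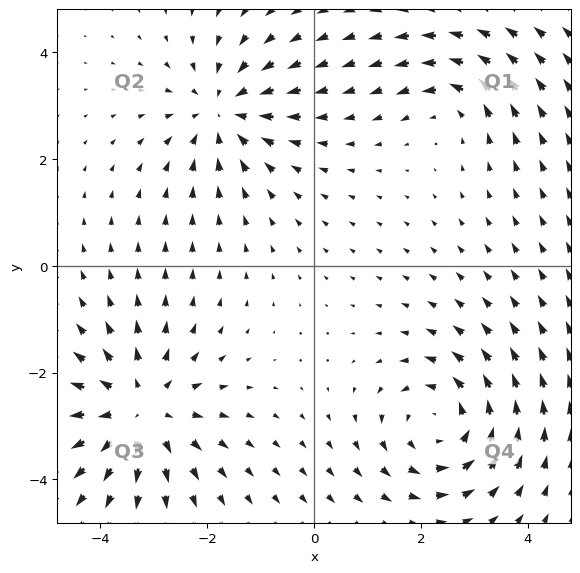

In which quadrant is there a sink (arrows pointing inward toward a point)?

Q2

The sink sits at approximately (-1.7, 2.9), which lies in quadrant Q2. The divergence there is about -4, negative as expected for a sink.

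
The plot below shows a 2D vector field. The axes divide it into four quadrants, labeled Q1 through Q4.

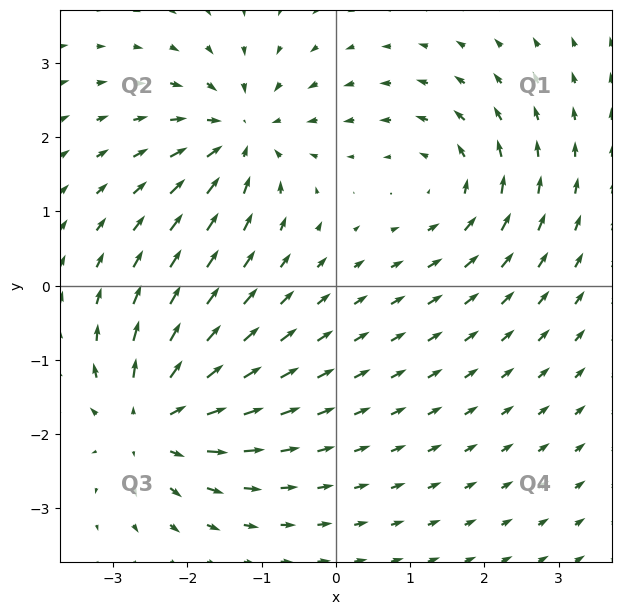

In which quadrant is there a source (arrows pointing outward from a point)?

Q3

The source sits at approximately (-2.5, -1.8), which lies in quadrant Q3. The divergence there is about +5, positive as expected for a source.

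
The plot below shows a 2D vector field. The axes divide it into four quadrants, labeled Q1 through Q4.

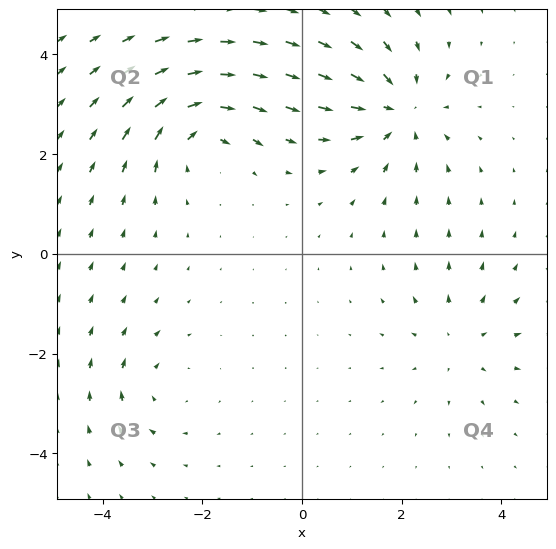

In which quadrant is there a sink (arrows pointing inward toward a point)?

Q1

The sink sits at approximately (1.9, 2.9), which lies in quadrant Q1. The divergence there is about -5, negative as expected for a sink.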